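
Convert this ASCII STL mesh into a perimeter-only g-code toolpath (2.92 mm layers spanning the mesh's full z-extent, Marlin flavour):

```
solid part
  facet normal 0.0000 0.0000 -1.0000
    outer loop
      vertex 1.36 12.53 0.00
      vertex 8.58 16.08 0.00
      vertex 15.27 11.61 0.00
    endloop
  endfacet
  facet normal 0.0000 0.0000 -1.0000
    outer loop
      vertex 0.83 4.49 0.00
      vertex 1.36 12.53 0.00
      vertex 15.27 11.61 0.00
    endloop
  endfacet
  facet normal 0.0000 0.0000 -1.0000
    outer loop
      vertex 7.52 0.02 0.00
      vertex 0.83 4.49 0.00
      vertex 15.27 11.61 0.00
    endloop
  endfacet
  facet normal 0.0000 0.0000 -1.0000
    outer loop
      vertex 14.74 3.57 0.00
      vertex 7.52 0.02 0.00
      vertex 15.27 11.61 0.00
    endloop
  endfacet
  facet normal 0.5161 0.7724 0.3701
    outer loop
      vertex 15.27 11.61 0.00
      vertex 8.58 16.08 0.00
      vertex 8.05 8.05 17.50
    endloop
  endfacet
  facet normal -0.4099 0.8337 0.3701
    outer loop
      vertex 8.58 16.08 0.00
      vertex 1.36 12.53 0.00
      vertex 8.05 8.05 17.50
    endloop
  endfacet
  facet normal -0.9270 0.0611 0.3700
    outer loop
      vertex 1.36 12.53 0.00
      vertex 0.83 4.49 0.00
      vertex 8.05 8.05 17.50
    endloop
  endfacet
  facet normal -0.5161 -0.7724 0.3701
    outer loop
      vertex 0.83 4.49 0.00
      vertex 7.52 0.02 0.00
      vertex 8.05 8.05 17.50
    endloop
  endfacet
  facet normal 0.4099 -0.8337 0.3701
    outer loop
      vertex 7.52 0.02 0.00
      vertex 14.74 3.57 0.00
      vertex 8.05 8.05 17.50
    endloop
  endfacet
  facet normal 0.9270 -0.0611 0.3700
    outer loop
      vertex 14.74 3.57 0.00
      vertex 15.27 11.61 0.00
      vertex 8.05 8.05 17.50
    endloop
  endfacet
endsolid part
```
; perimeter-only toolpath
G21 ; units = mm
G90 ; absolute positioning
G28 ; home
; layer 1
G0 Z2.92
G0 X14.07 Y11.02
G1 X8.49 Y14.74
G1 X2.48 Y11.78
G1 X2.03 Y5.08
G1 X7.61 Y1.36
G1 X13.62 Y4.32
G1 X14.07 Y11.02
; layer 2
G0 Z5.83
G0 X12.86 Y10.42
G1 X8.40 Y13.40
G1 X3.59 Y11.04
G1 X3.24 Y5.68
G1 X7.70 Y2.70
G1 X12.51 Y5.06
G1 X12.86 Y10.42
; layer 3
G0 Z8.75
G0 X11.66 Y9.83
G1 X8.32 Y12.06
G1 X4.71 Y10.29
G1 X4.44 Y6.27
G1 X7.79 Y4.04
G1 X11.39 Y5.81
G1 X11.66 Y9.83
; layer 4
G0 Z11.67
G0 X10.46 Y9.24
G1 X8.23 Y10.73
G1 X5.82 Y9.54
G1 X5.64 Y6.86
G1 X7.87 Y5.37
G1 X10.28 Y6.56
G1 X10.46 Y9.24
; layer 5
G0 Z14.58
G0 X9.25 Y8.64
G1 X8.14 Y9.39
G1 X6.93 Y8.80
G1 X6.85 Y7.46
G1 X7.96 Y6.71
G1 X9.17 Y7.30
G1 X9.25 Y8.64
M2 ; end

The solid is a regular 6-sided pyramid, base circumscribed radius ≈ 8.05 mm, apex at z ≈ 17.5 mm. Slicing at Δz = 2.92 mm — 6 equal slices spanning the solid's height, so layer i sits at z = i·h/6 — gives 5 non-empty perimeters. Each is a 6-segment closed polygon; G0 lifts to the layer z and rapids to the start vertex, then G1 traces the edges. The cross-section shrinks linearly with z (the slice at the apex is degenerate and omitted).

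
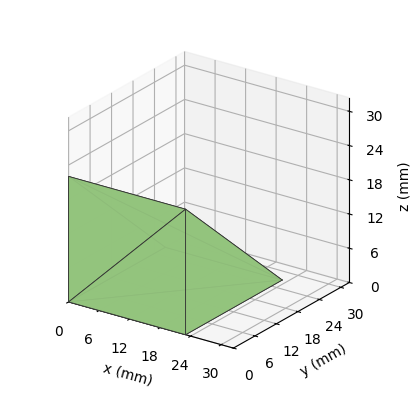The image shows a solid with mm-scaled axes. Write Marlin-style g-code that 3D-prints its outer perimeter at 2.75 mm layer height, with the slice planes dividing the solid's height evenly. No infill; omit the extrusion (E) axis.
Reading the render: the shape is a wedge (ramp): 23 × 27 mm base, rising to 22 mm along the y=0 edge and sloping linearly to z=0 at y=27 (dimensions read to the nearest mm from the axis ticks). For the g-code, the solid's height is divided into equal slices at the stated Δz and each level perimeter traced with G1 moves after a G0 lift.

; perimeter-only toolpath
G21 ; units = mm
G90 ; absolute positioning
G28 ; home
; layer 1
G0 Z2.75
G0 X0.00 Y0.00
G1 X23.00 Y0.00
G1 X23.00 Y23.62
G1 X0.00 Y23.62
G1 X0.00 Y0.00
; layer 2
G0 Z5.50
G0 X0.00 Y0.00
G1 X23.00 Y0.00
G1 X23.00 Y20.25
G1 X0.00 Y20.25
G1 X0.00 Y0.00
; layer 3
G0 Z8.25
G0 X0.00 Y0.00
G1 X23.00 Y0.00
G1 X23.00 Y16.88
G1 X0.00 Y16.88
G1 X0.00 Y0.00
; layer 4
G0 Z11.00
G0 X0.00 Y0.00
G1 X23.00 Y0.00
G1 X23.00 Y13.50
G1 X0.00 Y13.50
G1 X0.00 Y0.00
; layer 5
G0 Z13.75
G0 X0.00 Y0.00
G1 X23.00 Y0.00
G1 X23.00 Y10.12
G1 X0.00 Y10.12
G1 X0.00 Y0.00
; layer 6
G0 Z16.50
G0 X0.00 Y0.00
G1 X23.00 Y0.00
G1 X23.00 Y6.75
G1 X0.00 Y6.75
G1 X0.00 Y0.00
; layer 7
G0 Z19.25
G0 X0.00 Y0.00
G1 X23.00 Y0.00
G1 X23.00 Y3.38
G1 X0.00 Y3.38
G1 X0.00 Y0.00
M2 ; end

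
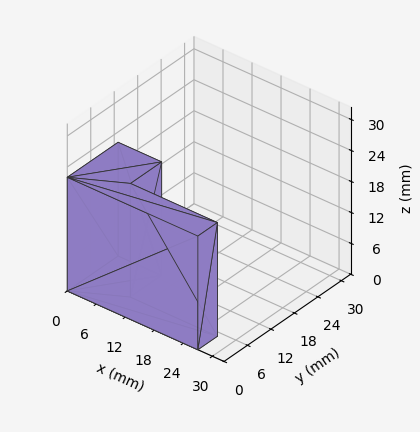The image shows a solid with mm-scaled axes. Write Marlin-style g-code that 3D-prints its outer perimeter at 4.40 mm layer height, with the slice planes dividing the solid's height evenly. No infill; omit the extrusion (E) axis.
Reading the render: the shape is an L-shaped prism: outer 27 × 13 mm, arm thicknesses ≈ 5 mm (horizontal) and 9 mm (vertical), extruded 22 mm in z (dimensions read to the nearest mm from the axis ticks). For the g-code, the solid's height is divided into equal slices at the stated Δz and each level perimeter traced with G1 moves after a G0 lift.

; perimeter-only toolpath
G21 ; units = mm
G90 ; absolute positioning
G28 ; home
; layer 1
G0 Z4.40
G0 X0.00 Y0.00
G1 X27.00 Y0.00
G1 X27.00 Y5.00
G1 X9.00 Y5.00
G1 X9.00 Y13.00
G1 X0.00 Y13.00
G1 X0.00 Y0.00
; layer 2
G0 Z8.80
G0 X0.00 Y0.00
G1 X27.00 Y0.00
G1 X27.00 Y5.00
G1 X9.00 Y5.00
G1 X9.00 Y13.00
G1 X0.00 Y13.00
G1 X0.00 Y0.00
; layer 3
G0 Z13.20
G0 X0.00 Y0.00
G1 X27.00 Y0.00
G1 X27.00 Y5.00
G1 X9.00 Y5.00
G1 X9.00 Y13.00
G1 X0.00 Y13.00
G1 X0.00 Y0.00
; layer 4
G0 Z17.60
G0 X0.00 Y0.00
G1 X27.00 Y0.00
G1 X27.00 Y5.00
G1 X9.00 Y5.00
G1 X9.00 Y13.00
G1 X0.00 Y13.00
G1 X0.00 Y0.00
; layer 5
G0 Z22.00
G0 X0.00 Y0.00
G1 X27.00 Y0.00
G1 X27.00 Y5.00
G1 X9.00 Y5.00
G1 X9.00 Y13.00
G1 X0.00 Y13.00
G1 X0.00 Y0.00
M2 ; end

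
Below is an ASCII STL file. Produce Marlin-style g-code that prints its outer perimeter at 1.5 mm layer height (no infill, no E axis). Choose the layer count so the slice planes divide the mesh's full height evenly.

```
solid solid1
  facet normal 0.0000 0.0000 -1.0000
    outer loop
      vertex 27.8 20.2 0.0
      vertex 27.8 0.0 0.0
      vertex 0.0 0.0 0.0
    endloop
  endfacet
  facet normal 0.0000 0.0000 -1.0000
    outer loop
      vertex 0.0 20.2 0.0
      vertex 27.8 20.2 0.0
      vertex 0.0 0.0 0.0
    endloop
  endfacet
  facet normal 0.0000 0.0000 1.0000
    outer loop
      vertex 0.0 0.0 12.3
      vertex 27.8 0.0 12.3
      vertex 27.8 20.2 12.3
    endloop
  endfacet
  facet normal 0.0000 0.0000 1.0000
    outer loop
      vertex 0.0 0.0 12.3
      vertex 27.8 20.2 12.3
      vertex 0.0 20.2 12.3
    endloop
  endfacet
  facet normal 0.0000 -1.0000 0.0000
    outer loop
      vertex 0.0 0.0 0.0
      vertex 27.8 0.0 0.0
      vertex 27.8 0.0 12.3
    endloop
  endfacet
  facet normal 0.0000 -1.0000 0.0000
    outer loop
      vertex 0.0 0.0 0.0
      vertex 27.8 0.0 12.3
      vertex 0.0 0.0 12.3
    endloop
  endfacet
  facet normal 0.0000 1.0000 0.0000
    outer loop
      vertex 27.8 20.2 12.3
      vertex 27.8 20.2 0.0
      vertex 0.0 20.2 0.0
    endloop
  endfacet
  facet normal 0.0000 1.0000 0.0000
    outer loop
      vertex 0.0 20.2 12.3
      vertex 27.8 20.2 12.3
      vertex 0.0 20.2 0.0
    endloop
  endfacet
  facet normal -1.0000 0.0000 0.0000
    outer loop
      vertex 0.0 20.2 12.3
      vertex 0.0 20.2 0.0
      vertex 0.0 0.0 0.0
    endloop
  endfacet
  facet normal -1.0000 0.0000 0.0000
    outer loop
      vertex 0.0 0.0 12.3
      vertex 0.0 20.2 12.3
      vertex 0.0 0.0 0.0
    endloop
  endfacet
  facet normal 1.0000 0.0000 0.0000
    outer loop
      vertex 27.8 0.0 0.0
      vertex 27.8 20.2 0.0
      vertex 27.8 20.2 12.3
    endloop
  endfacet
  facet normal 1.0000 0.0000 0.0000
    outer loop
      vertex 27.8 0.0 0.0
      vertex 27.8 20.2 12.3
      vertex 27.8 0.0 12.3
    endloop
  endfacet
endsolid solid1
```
; perimeter-only toolpath
G21 ; units = mm
G90 ; absolute positioning
G28 ; home
; layer 1
G0 Z1.5
G0 X0.0 Y0.0
G1 X27.8 Y0.0
G1 X27.8 Y20.2
G1 X0.0 Y20.2
G1 X0.0 Y0.0
; layer 2
G0 Z3.1
G0 X0.0 Y0.0
G1 X27.8 Y0.0
G1 X27.8 Y20.2
G1 X0.0 Y20.2
G1 X0.0 Y0.0
; layer 3
G0 Z4.6
G0 X0.0 Y0.0
G1 X27.8 Y0.0
G1 X27.8 Y20.2
G1 X0.0 Y20.2
G1 X0.0 Y0.0
; layer 4
G0 Z6.2
G0 X0.0 Y0.0
G1 X27.8 Y0.0
G1 X27.8 Y20.2
G1 X0.0 Y20.2
G1 X0.0 Y0.0
; layer 5
G0 Z7.7
G0 X0.0 Y0.0
G1 X27.8 Y0.0
G1 X27.8 Y20.2
G1 X0.0 Y20.2
G1 X0.0 Y0.0
; layer 6
G0 Z9.2
G0 X0.0 Y0.0
G1 X27.8 Y0.0
G1 X27.8 Y20.2
G1 X0.0 Y20.2
G1 X0.0 Y0.0
; layer 7
G0 Z10.8
G0 X0.0 Y0.0
G1 X27.8 Y0.0
G1 X27.8 Y20.2
G1 X0.0 Y20.2
G1 X0.0 Y0.0
; layer 8
G0 Z12.3
G0 X0.0 Y0.0
G1 X27.8 Y0.0
G1 X27.8 Y20.2
G1 X0.0 Y20.2
G1 X0.0 Y0.0
M2 ; end

The solid is a rectangular box, roughly 27.8 × 20.2 mm footprint and 12.3 mm tall. Slicing at Δz = 1.5 mm — 8 equal slices spanning the solid's height, so layer i sits at z = i·h/8 — gives 8 non-empty perimeters. Each is a 4-segment closed polygon; G0 lifts to the layer z and rapids to the start vertex, then G1 traces the edges.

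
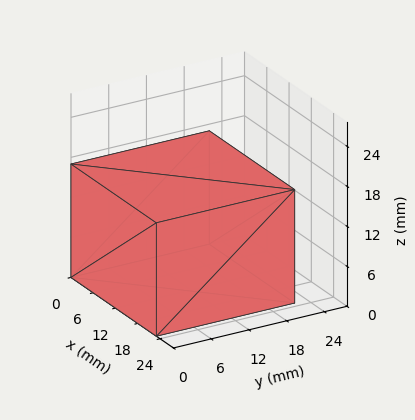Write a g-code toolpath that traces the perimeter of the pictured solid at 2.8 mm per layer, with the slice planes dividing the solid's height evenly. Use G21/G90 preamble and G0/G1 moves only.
Reading the render: the shape is a rectangular box, roughly 23 × 22 mm footprint and 17 mm tall (dimensions read to the nearest mm from the axis ticks). For the g-code, the solid's height is divided into equal slices at the stated Δz and each level perimeter traced with G1 moves after a G0 lift.

; perimeter-only toolpath
G21 ; units = mm
G90 ; absolute positioning
G28 ; home
; layer 1
G0 Z2.8
G0 X0.0 Y0.0
G1 X23.0 Y0.0
G1 X23.0 Y22.0
G1 X0.0 Y22.0
G1 X0.0 Y0.0
; layer 2
G0 Z5.7
G0 X0.0 Y0.0
G1 X23.0 Y0.0
G1 X23.0 Y22.0
G1 X0.0 Y22.0
G1 X0.0 Y0.0
; layer 3
G0 Z8.5
G0 X0.0 Y0.0
G1 X23.0 Y0.0
G1 X23.0 Y22.0
G1 X0.0 Y22.0
G1 X0.0 Y0.0
; layer 4
G0 Z11.3
G0 X0.0 Y0.0
G1 X23.0 Y0.0
G1 X23.0 Y22.0
G1 X0.0 Y22.0
G1 X0.0 Y0.0
; layer 5
G0 Z14.2
G0 X0.0 Y0.0
G1 X23.0 Y0.0
G1 X23.0 Y22.0
G1 X0.0 Y22.0
G1 X0.0 Y0.0
; layer 6
G0 Z17.0
G0 X0.0 Y0.0
G1 X23.0 Y0.0
G1 X23.0 Y22.0
G1 X0.0 Y22.0
G1 X0.0 Y0.0
M2 ; end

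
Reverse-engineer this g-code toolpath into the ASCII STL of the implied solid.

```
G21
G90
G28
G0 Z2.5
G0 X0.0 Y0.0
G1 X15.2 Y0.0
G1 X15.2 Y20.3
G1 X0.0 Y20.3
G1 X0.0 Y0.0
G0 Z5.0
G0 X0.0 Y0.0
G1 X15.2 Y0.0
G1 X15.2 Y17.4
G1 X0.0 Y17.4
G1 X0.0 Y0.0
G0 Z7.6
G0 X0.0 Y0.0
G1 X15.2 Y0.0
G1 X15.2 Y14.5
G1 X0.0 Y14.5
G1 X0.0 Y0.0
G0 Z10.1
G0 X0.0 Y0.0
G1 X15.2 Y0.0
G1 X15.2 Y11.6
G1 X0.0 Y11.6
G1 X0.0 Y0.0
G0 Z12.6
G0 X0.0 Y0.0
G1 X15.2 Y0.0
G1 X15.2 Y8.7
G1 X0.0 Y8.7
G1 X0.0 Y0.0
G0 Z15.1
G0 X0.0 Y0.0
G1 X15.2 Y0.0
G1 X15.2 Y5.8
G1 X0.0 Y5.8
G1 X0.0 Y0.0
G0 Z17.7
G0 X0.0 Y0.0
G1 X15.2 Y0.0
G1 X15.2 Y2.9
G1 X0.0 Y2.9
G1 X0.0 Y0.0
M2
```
solid part
  facet normal 0.0000 0.0000 -1.0000
    outer loop
      vertex 15.2 23.2 0.0
      vertex 15.2 0.0 0.0
      vertex 0.0 0.0 0.0
    endloop
  endfacet
  facet normal 0.0000 0.0000 -1.0000
    outer loop
      vertex 0.0 23.2 0.0
      vertex 15.2 23.2 0.0
      vertex 0.0 0.0 0.0
    endloop
  endfacet
  facet normal 0.0000 -1.0000 0.0000
    outer loop
      vertex 0.0 0.0 0.0
      vertex 15.2 0.0 0.0
      vertex 15.2 0.0 20.2
    endloop
  endfacet
  facet normal 0.0000 -1.0000 0.0000
    outer loop
      vertex 0.0 0.0 0.0
      vertex 15.2 0.0 20.2
      vertex 0.0 0.0 20.2
    endloop
  endfacet
  facet normal 0.0000 0.6567 0.7542
    outer loop
      vertex 0.0 0.0 20.2
      vertex 15.2 0.0 20.2
      vertex 15.2 23.2 0.0
    endloop
  endfacet
  facet normal 0.0000 0.6567 0.7542
    outer loop
      vertex 0.0 0.0 20.2
      vertex 15.2 23.2 0.0
      vertex 0.0 23.2 0.0
    endloop
  endfacet
  facet normal -1.0000 0.0000 0.0000
    outer loop
      vertex 0.0 0.0 20.2
      vertex 0.0 23.2 0.0
      vertex 0.0 0.0 0.0
    endloop
  endfacet
  facet normal 1.0000 0.0000 0.0000
    outer loop
      vertex 15.2 0.0 0.0
      vertex 15.2 23.2 0.0
      vertex 15.2 0.0 20.2
    endloop
  endfacet
endsolid part

The G0 Z moves step by Δz≈2.5 mm. The G1 loops shrink linearly with z, so the solid tapers from its base footprint up to z≈20.2. Closing with a flat bottom cap and the tapered top and triangulating gives 8 facets — a wedge (ramp): 15.2 × 23.2 mm base, rising to 20.2 mm along the y=0 edge and sloping linearly to z=0 at y=23.2.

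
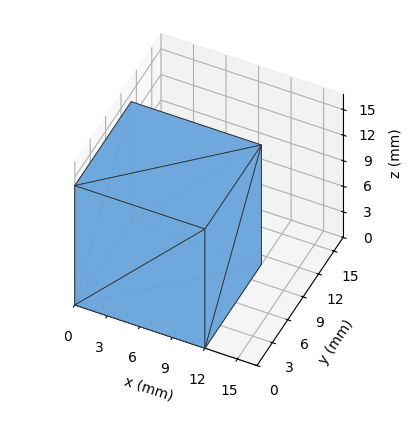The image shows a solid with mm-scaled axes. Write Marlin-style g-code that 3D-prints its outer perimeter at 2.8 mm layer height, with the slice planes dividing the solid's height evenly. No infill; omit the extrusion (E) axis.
Reading the render: the shape is a rectangular box, roughly 12 × 11 mm footprint and 14 mm tall (dimensions read to the nearest mm from the axis ticks). For the g-code, the solid's height is divided into equal slices at the stated Δz and each level perimeter traced with G1 moves after a G0 lift.

; perimeter-only toolpath
G21 ; units = mm
G90 ; absolute positioning
G28 ; home
; layer 1
G0 Z2.8
G0 X0.0 Y0.0
G1 X12.0 Y0.0
G1 X12.0 Y11.0
G1 X0.0 Y11.0
G1 X0.0 Y0.0
; layer 2
G0 Z5.6
G0 X0.0 Y0.0
G1 X12.0 Y0.0
G1 X12.0 Y11.0
G1 X0.0 Y11.0
G1 X0.0 Y0.0
; layer 3
G0 Z8.4
G0 X0.0 Y0.0
G1 X12.0 Y0.0
G1 X12.0 Y11.0
G1 X0.0 Y11.0
G1 X0.0 Y0.0
; layer 4
G0 Z11.2
G0 X0.0 Y0.0
G1 X12.0 Y0.0
G1 X12.0 Y11.0
G1 X0.0 Y11.0
G1 X0.0 Y0.0
; layer 5
G0 Z14.0
G0 X0.0 Y0.0
G1 X12.0 Y0.0
G1 X12.0 Y11.0
G1 X0.0 Y11.0
G1 X0.0 Y0.0
M2 ; end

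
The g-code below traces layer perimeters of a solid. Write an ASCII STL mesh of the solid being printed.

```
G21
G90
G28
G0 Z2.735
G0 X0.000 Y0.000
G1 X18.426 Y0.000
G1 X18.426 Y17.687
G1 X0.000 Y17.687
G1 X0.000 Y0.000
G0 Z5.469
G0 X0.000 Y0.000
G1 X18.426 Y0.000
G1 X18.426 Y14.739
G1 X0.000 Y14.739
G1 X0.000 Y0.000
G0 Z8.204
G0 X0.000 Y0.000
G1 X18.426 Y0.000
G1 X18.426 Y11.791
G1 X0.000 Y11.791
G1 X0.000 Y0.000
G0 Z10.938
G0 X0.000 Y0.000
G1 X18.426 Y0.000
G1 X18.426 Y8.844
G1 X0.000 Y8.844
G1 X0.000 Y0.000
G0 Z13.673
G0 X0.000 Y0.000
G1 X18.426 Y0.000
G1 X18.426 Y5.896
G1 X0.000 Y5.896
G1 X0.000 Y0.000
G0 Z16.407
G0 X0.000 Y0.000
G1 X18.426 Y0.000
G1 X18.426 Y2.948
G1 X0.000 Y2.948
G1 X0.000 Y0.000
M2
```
solid part
  facet normal 0.0000 0.0000 -1.0000
    outer loop
      vertex 18.426 20.635 0.000
      vertex 18.426 0.000 0.000
      vertex 0.000 0.000 0.000
    endloop
  endfacet
  facet normal 0.0000 0.0000 -1.0000
    outer loop
      vertex 0.000 20.635 0.000
      vertex 18.426 20.635 0.000
      vertex 0.000 0.000 0.000
    endloop
  endfacet
  facet normal 0.0000 -1.0000 0.0000
    outer loop
      vertex 0.000 0.000 0.000
      vertex 18.426 0.000 0.000
      vertex 18.426 0.000 19.142
    endloop
  endfacet
  facet normal 0.0000 -1.0000 0.0000
    outer loop
      vertex 0.000 0.000 0.000
      vertex 18.426 0.000 19.142
      vertex 0.000 0.000 19.142
    endloop
  endfacet
  facet normal 0.0000 0.6801 0.7331
    outer loop
      vertex 0.000 0.000 19.142
      vertex 18.426 0.000 19.142
      vertex 18.426 20.635 0.000
    endloop
  endfacet
  facet normal 0.0000 0.6801 0.7331
    outer loop
      vertex 0.000 0.000 19.142
      vertex 18.426 20.635 0.000
      vertex 0.000 20.635 0.000
    endloop
  endfacet
  facet normal -1.0000 0.0000 0.0000
    outer loop
      vertex 0.000 0.000 19.142
      vertex 0.000 20.635 0.000
      vertex 0.000 0.000 0.000
    endloop
  endfacet
  facet normal 1.0000 0.0000 0.0000
    outer loop
      vertex 18.426 0.000 0.000
      vertex 18.426 20.635 0.000
      vertex 18.426 0.000 19.142
    endloop
  endfacet
endsolid part

The G0 Z moves step by Δz≈2.735 mm. The G1 loops shrink linearly with z, so the solid tapers from its base footprint up to z≈19.1. Closing with a flat bottom cap and the tapered top and triangulating gives 8 facets — a wedge (ramp): 18.4 × 20.6 mm base, rising to 19.1 mm along the y=0 edge and sloping linearly to z=0 at y=20.6.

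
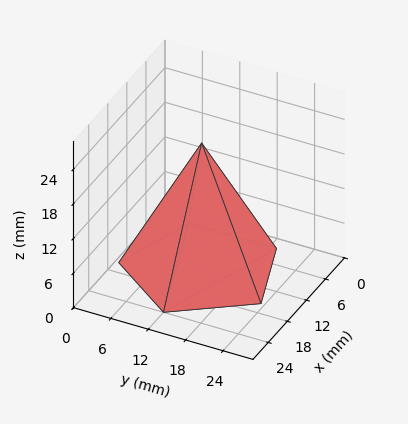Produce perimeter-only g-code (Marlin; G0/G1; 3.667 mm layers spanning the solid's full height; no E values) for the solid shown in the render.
Reading the render: the shape is a regular 5-sided pyramid, base circumscribed radius ≈ 12 mm, apex at z ≈ 22 mm (dimensions read to the nearest mm from the axis ticks). For the g-code, the solid's height is divided into equal slices at the stated Δz and each level perimeter traced with G1 moves after a G0 lift.

; perimeter-only toolpath
G21 ; units = mm
G90 ; absolute positioning
G28 ; home
; layer 1
G0 Z3.667
G0 X22.000 Y12.000
G1 X15.090 Y21.511
G1 X3.910 Y17.878
G1 X3.910 Y6.123
G1 X15.090 Y2.489
G1 X22.000 Y12.000
; layer 2
G0 Z7.333
G0 X20.000 Y12.000
G1 X14.472 Y19.609
G1 X5.528 Y16.702
G1 X5.528 Y7.298
G1 X14.472 Y4.391
G1 X20.000 Y12.000
; layer 3
G0 Z11.000
G0 X18.000 Y12.000
G1 X13.854 Y17.706
G1 X7.146 Y15.527
G1 X7.146 Y8.473
G1 X13.854 Y6.293
G1 X18.000 Y12.000
; layer 4
G0 Z14.667
G0 X16.000 Y12.000
G1 X13.236 Y15.804
G1 X8.764 Y14.351
G1 X8.764 Y9.649
G1 X13.236 Y8.196
G1 X16.000 Y12.000
; layer 5
G0 Z18.333
G0 X14.000 Y12.000
G1 X12.618 Y13.902
G1 X10.382 Y13.176
G1 X10.382 Y10.825
G1 X12.618 Y10.098
G1 X14.000 Y12.000
M2 ; end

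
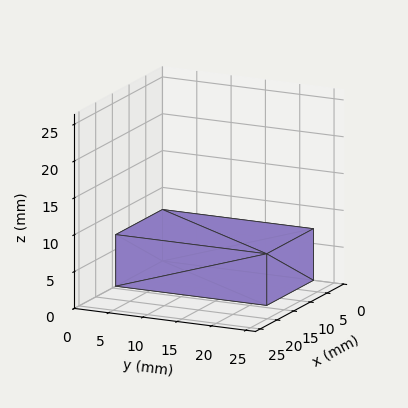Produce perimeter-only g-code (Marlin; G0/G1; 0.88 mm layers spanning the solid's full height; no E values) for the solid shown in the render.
Reading the render: the shape is a rectangular box, roughly 14 × 22 mm footprint and 7 mm tall (dimensions read to the nearest mm from the axis ticks). For the g-code, the solid's height is divided into equal slices at the stated Δz and each level perimeter traced with G1 moves after a G0 lift.

; perimeter-only toolpath
G21 ; units = mm
G90 ; absolute positioning
G28 ; home
; layer 1
G0 Z0.88
G0 X0.00 Y0.00
G1 X14.00 Y0.00
G1 X14.00 Y22.00
G1 X0.00 Y22.00
G1 X0.00 Y0.00
; layer 2
G0 Z1.75
G0 X0.00 Y0.00
G1 X14.00 Y0.00
G1 X14.00 Y22.00
G1 X0.00 Y22.00
G1 X0.00 Y0.00
; layer 3
G0 Z2.62
G0 X0.00 Y0.00
G1 X14.00 Y0.00
G1 X14.00 Y22.00
G1 X0.00 Y22.00
G1 X0.00 Y0.00
; layer 4
G0 Z3.50
G0 X0.00 Y0.00
G1 X14.00 Y0.00
G1 X14.00 Y22.00
G1 X0.00 Y22.00
G1 X0.00 Y0.00
; layer 5
G0 Z4.38
G0 X0.00 Y0.00
G1 X14.00 Y0.00
G1 X14.00 Y22.00
G1 X0.00 Y22.00
G1 X0.00 Y0.00
; layer 6
G0 Z5.25
G0 X0.00 Y0.00
G1 X14.00 Y0.00
G1 X14.00 Y22.00
G1 X0.00 Y22.00
G1 X0.00 Y0.00
; layer 7
G0 Z6.12
G0 X0.00 Y0.00
G1 X14.00 Y0.00
G1 X14.00 Y22.00
G1 X0.00 Y22.00
G1 X0.00 Y0.00
; layer 8
G0 Z7.00
G0 X0.00 Y0.00
G1 X14.00 Y0.00
G1 X14.00 Y22.00
G1 X0.00 Y22.00
G1 X0.00 Y0.00
M2 ; end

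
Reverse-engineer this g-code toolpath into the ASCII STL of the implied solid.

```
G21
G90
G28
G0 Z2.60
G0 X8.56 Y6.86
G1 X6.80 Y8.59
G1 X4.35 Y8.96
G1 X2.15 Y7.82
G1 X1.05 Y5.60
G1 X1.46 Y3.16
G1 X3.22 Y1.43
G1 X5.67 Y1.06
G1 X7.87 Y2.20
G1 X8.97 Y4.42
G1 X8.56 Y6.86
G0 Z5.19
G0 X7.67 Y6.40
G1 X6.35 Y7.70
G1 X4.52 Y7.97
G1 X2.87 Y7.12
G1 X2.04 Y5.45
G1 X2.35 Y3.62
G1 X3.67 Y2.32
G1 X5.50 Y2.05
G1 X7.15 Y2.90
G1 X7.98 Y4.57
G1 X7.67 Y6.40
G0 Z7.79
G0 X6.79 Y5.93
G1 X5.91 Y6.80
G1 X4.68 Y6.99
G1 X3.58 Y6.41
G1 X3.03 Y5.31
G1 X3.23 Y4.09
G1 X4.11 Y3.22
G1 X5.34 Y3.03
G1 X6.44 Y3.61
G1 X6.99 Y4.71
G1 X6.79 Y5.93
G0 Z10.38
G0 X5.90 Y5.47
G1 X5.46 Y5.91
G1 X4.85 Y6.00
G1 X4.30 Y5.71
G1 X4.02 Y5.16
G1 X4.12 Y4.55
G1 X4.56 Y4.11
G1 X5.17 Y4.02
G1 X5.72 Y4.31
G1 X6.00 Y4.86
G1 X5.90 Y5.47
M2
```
solid part
  facet normal 0.0000 0.0000 -1.0000
    outer loop
      vertex 4.19 9.95 0.00
      vertex 7.25 9.49 0.00
      vertex 9.45 7.32 0.00
    endloop
  endfacet
  facet normal 0.0000 0.0000 -1.0000
    outer loop
      vertex 1.44 8.52 0.00
      vertex 4.19 9.95 0.00
      vertex 9.45 7.32 0.00
    endloop
  endfacet
  facet normal 0.0000 0.0000 -1.0000
    outer loop
      vertex 0.06 5.75 0.00
      vertex 1.44 8.52 0.00
      vertex 9.45 7.32 0.00
    endloop
  endfacet
  facet normal 0.0000 0.0000 -1.0000
    outer loop
      vertex 0.57 2.70 0.00
      vertex 0.06 5.75 0.00
      vertex 9.45 7.32 0.00
    endloop
  endfacet
  facet normal 0.0000 0.0000 -1.0000
    outer loop
      vertex 2.77 0.53 0.00
      vertex 0.57 2.70 0.00
      vertex 9.45 7.32 0.00
    endloop
  endfacet
  facet normal 0.0000 0.0000 -1.0000
    outer loop
      vertex 5.83 0.07 0.00
      vertex 2.77 0.53 0.00
      vertex 9.45 7.32 0.00
    endloop
  endfacet
  facet normal 0.0000 0.0000 -1.0000
    outer loop
      vertex 8.58 1.50 0.00
      vertex 5.83 0.07 0.00
      vertex 9.45 7.32 0.00
    endloop
  endfacet
  facet normal 0.0000 0.0000 -1.0000
    outer loop
      vertex 9.96 4.27 0.00
      vertex 8.58 1.50 0.00
      vertex 9.45 7.32 0.00
    endloop
  endfacet
  facet normal 0.6593 0.6684 0.3445
    outer loop
      vertex 9.45 7.32 0.00
      vertex 7.25 9.49 0.00
      vertex 5.01 5.01 12.98
    endloop
  endfacet
  facet normal 0.1396 0.9284 0.3445
    outer loop
      vertex 7.25 9.49 0.00
      vertex 4.19 9.95 0.00
      vertex 5.01 5.01 12.98
    endloop
  endfacet
  facet normal -0.4331 0.8329 0.3444
    outer loop
      vertex 4.19 9.95 0.00
      vertex 1.44 8.52 0.00
      vertex 5.01 5.01 12.98
    endloop
  endfacet
  facet normal -0.8403 0.4187 0.3443
    outer loop
      vertex 1.44 8.52 0.00
      vertex 0.06 5.75 0.00
      vertex 5.01 5.01 12.98
    endloop
  endfacet
  facet normal -0.9260 -0.1548 0.3443
    outer loop
      vertex 0.06 5.75 0.00
      vertex 0.57 2.70 0.00
      vertex 5.01 5.01 12.98
    endloop
  endfacet
  facet normal -0.6593 -0.6684 0.3445
    outer loop
      vertex 0.57 2.70 0.00
      vertex 2.77 0.53 0.00
      vertex 5.01 5.01 12.98
    endloop
  endfacet
  facet normal -0.1396 -0.9284 0.3445
    outer loop
      vertex 2.77 0.53 0.00
      vertex 5.83 0.07 0.00
      vertex 5.01 5.01 12.98
    endloop
  endfacet
  facet normal 0.4331 -0.8329 0.3444
    outer loop
      vertex 5.83 0.07 0.00
      vertex 8.58 1.50 0.00
      vertex 5.01 5.01 12.98
    endloop
  endfacet
  facet normal 0.8403 -0.4187 0.3443
    outer loop
      vertex 8.58 1.50 0.00
      vertex 9.96 4.27 0.00
      vertex 5.01 5.01 12.98
    endloop
  endfacet
  facet normal 0.9260 0.1548 0.3443
    outer loop
      vertex 9.96 4.27 0.00
      vertex 9.45 7.32 0.00
      vertex 5.01 5.01 12.98
    endloop
  endfacet
endsolid part

The G0 Z moves step by Δz≈2.60 mm. The G1 loops shrink linearly with z, so the solid tapers from its base footprint up to z≈13. Closing with a flat bottom cap and the tapered top and triangulating gives 18 facets — a regular 10-sided pyramid, base circumscribed radius ≈ 5.01 mm, apex at z ≈ 13 mm.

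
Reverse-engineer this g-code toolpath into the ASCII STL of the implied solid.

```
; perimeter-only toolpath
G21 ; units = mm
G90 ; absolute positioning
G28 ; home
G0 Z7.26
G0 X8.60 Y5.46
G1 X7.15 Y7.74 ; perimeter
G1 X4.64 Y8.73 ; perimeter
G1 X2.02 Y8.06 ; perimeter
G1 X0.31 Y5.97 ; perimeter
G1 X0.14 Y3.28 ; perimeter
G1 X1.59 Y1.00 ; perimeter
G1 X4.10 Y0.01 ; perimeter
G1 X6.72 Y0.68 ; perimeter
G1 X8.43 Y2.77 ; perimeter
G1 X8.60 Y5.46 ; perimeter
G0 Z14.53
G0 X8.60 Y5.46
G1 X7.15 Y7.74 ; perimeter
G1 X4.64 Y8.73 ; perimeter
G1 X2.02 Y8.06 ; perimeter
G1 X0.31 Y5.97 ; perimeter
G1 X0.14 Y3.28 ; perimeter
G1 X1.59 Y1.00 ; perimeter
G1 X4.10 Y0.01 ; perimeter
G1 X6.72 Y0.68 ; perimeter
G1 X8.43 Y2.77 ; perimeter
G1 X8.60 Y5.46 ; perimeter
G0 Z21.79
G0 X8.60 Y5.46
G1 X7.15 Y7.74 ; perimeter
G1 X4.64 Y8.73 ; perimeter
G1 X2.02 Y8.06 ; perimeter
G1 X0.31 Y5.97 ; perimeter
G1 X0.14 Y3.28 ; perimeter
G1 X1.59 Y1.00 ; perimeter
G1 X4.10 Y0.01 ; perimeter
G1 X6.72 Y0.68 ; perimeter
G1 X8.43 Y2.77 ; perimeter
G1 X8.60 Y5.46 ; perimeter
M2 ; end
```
solid part
  facet normal 0.0000 0.0000 -1.0000
    outer loop
      vertex 4.64 8.73 0.00
      vertex 7.15 7.74 0.00
      vertex 8.60 5.46 0.00
    endloop
  endfacet
  facet normal 0.0000 0.0000 -1.0000
    outer loop
      vertex 2.02 8.06 0.00
      vertex 4.64 8.73 0.00
      vertex 8.60 5.46 0.00
    endloop
  endfacet
  facet normal 0.0000 0.0000 -1.0000
    outer loop
      vertex 0.31 5.97 0.00
      vertex 2.02 8.06 0.00
      vertex 8.60 5.46 0.00
    endloop
  endfacet
  facet normal 0.0000 0.0000 -1.0000
    outer loop
      vertex 0.14 3.28 0.00
      vertex 0.31 5.97 0.00
      vertex 8.60 5.46 0.00
    endloop
  endfacet
  facet normal 0.0000 0.0000 -1.0000
    outer loop
      vertex 1.59 1.00 0.00
      vertex 0.14 3.28 0.00
      vertex 8.60 5.46 0.00
    endloop
  endfacet
  facet normal 0.0000 0.0000 -1.0000
    outer loop
      vertex 4.10 0.01 0.00
      vertex 1.59 1.00 0.00
      vertex 8.60 5.46 0.00
    endloop
  endfacet
  facet normal 0.0000 0.0000 -1.0000
    outer loop
      vertex 6.72 0.68 0.00
      vertex 4.10 0.01 0.00
      vertex 8.60 5.46 0.00
    endloop
  endfacet
  facet normal 0.0000 0.0000 -1.0000
    outer loop
      vertex 8.43 2.77 0.00
      vertex 6.72 0.68 0.00
      vertex 8.60 5.46 0.00
    endloop
  endfacet
  facet normal 0.0000 0.0000 1.0000
    outer loop
      vertex 8.60 5.46 21.79
      vertex 7.15 7.74 21.79
      vertex 4.64 8.73 21.79
    endloop
  endfacet
  facet normal 0.0000 0.0000 1.0000
    outer loop
      vertex 8.60 5.46 21.79
      vertex 4.64 8.73 21.79
      vertex 2.02 8.06 21.79
    endloop
  endfacet
  facet normal 0.0000 0.0000 1.0000
    outer loop
      vertex 8.60 5.46 21.79
      vertex 2.02 8.06 21.79
      vertex 0.31 5.97 21.79
    endloop
  endfacet
  facet normal 0.0000 0.0000 1.0000
    outer loop
      vertex 8.60 5.46 21.79
      vertex 0.31 5.97 21.79
      vertex 0.14 3.28 21.79
    endloop
  endfacet
  facet normal 0.0000 0.0000 1.0000
    outer loop
      vertex 8.60 5.46 21.79
      vertex 0.14 3.28 21.79
      vertex 1.59 1.00 21.79
    endloop
  endfacet
  facet normal 0.0000 0.0000 1.0000
    outer loop
      vertex 8.60 5.46 21.79
      vertex 1.59 1.00 21.79
      vertex 4.10 0.01 21.79
    endloop
  endfacet
  facet normal 0.0000 0.0000 1.0000
    outer loop
      vertex 8.60 5.46 21.79
      vertex 4.10 0.01 21.79
      vertex 6.72 0.68 21.79
    endloop
  endfacet
  facet normal 0.0000 0.0000 1.0000
    outer loop
      vertex 8.60 5.46 21.79
      vertex 6.72 0.68 21.79
      vertex 8.43 2.77 21.79
    endloop
  endfacet
  facet normal 0.8438 0.5366 0.0000
    outer loop
      vertex 8.60 5.46 0.00
      vertex 7.15 7.74 0.00
      vertex 7.15 7.74 21.79
    endloop
  endfacet
  facet normal 0.8438 0.5366 0.0000
    outer loop
      vertex 8.60 5.46 0.00
      vertex 7.15 7.74 21.79
      vertex 8.60 5.46 21.79
    endloop
  endfacet
  facet normal 0.3669 0.9303 0.0000
    outer loop
      vertex 7.15 7.74 0.00
      vertex 4.64 8.73 0.00
      vertex 4.64 8.73 21.79
    endloop
  endfacet
  facet normal 0.3669 0.9303 0.0000
    outer loop
      vertex 7.15 7.74 0.00
      vertex 4.64 8.73 21.79
      vertex 7.15 7.74 21.79
    endloop
  endfacet
  facet normal -0.2478 0.9688 0.0000
    outer loop
      vertex 4.64 8.73 0.00
      vertex 2.02 8.06 0.00
      vertex 2.02 8.06 21.79
    endloop
  endfacet
  facet normal -0.2478 0.9688 0.0000
    outer loop
      vertex 4.64 8.73 0.00
      vertex 2.02 8.06 21.79
      vertex 4.64 8.73 21.79
    endloop
  endfacet
  facet normal -0.7740 0.6332 0.0000
    outer loop
      vertex 2.02 8.06 0.00
      vertex 0.31 5.97 0.00
      vertex 0.31 5.97 21.79
    endloop
  endfacet
  facet normal -0.7740 0.6332 0.0000
    outer loop
      vertex 2.02 8.06 0.00
      vertex 0.31 5.97 21.79
      vertex 2.02 8.06 21.79
    endloop
  endfacet
  facet normal -0.9980 0.0631 0.0000
    outer loop
      vertex 0.31 5.97 0.00
      vertex 0.14 3.28 0.00
      vertex 0.14 3.28 21.79
    endloop
  endfacet
  facet normal -0.9980 0.0631 0.0000
    outer loop
      vertex 0.31 5.97 0.00
      vertex 0.14 3.28 21.79
      vertex 0.31 5.97 21.79
    endloop
  endfacet
  facet normal -0.8438 -0.5366 0.0000
    outer loop
      vertex 0.14 3.28 0.00
      vertex 1.59 1.00 0.00
      vertex 1.59 1.00 21.79
    endloop
  endfacet
  facet normal -0.8438 -0.5366 0.0000
    outer loop
      vertex 0.14 3.28 0.00
      vertex 1.59 1.00 21.79
      vertex 0.14 3.28 21.79
    endloop
  endfacet
  facet normal -0.3669 -0.9303 0.0000
    outer loop
      vertex 1.59 1.00 0.00
      vertex 4.10 0.01 0.00
      vertex 4.10 0.01 21.79
    endloop
  endfacet
  facet normal -0.3669 -0.9303 0.0000
    outer loop
      vertex 1.59 1.00 0.00
      vertex 4.10 0.01 21.79
      vertex 1.59 1.00 21.79
    endloop
  endfacet
  facet normal 0.2478 -0.9688 0.0000
    outer loop
      vertex 4.10 0.01 0.00
      vertex 6.72 0.68 0.00
      vertex 6.72 0.68 21.79
    endloop
  endfacet
  facet normal 0.2478 -0.9688 0.0000
    outer loop
      vertex 4.10 0.01 0.00
      vertex 6.72 0.68 21.79
      vertex 4.10 0.01 21.79
    endloop
  endfacet
  facet normal 0.7740 -0.6332 0.0000
    outer loop
      vertex 6.72 0.68 0.00
      vertex 8.43 2.77 0.00
      vertex 8.43 2.77 21.79
    endloop
  endfacet
  facet normal 0.7740 -0.6332 0.0000
    outer loop
      vertex 6.72 0.68 0.00
      vertex 8.43 2.77 21.79
      vertex 6.72 0.68 21.79
    endloop
  endfacet
  facet normal 0.9980 -0.0631 0.0000
    outer loop
      vertex 8.43 2.77 0.00
      vertex 8.60 5.46 0.00
      vertex 8.60 5.46 21.79
    endloop
  endfacet
  facet normal 0.9980 -0.0631 0.0000
    outer loop
      vertex 8.43 2.77 0.00
      vertex 8.60 5.46 21.79
      vertex 8.43 2.77 21.79
    endloop
  endfacet
endsolid part

The G0 Z moves step by Δz≈7.26 mm. Every layer's G1 loop is the same polygon, so the solid is a straight extrusion of it from z=0 to z≈21.8. Closing with flat bottom and top caps and triangulating gives 36 facets — a regular 10-sided prism (a cylinder approximated with 10 flat sides), circumscribed radius ≈ 4.37 mm, height ≈ 21.8 mm.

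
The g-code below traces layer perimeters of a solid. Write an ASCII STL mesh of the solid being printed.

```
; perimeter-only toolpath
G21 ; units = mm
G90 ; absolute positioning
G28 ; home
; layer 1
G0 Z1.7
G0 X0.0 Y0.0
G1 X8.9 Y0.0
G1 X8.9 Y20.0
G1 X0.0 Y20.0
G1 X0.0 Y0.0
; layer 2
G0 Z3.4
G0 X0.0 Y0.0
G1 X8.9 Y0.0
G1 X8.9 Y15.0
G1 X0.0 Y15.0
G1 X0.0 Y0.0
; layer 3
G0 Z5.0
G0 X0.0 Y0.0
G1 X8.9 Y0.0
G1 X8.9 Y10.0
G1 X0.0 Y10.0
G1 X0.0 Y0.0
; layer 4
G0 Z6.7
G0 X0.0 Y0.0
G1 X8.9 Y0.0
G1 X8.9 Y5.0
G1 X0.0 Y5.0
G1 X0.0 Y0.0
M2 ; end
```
solid part
  facet normal 0.0000 0.0000 -1.0000
    outer loop
      vertex 8.9 25.0 0.0
      vertex 8.9 0.0 0.0
      vertex 0.0 0.0 0.0
    endloop
  endfacet
  facet normal 0.0000 0.0000 -1.0000
    outer loop
      vertex 0.0 25.0 0.0
      vertex 8.9 25.0 0.0
      vertex 0.0 0.0 0.0
    endloop
  endfacet
  facet normal 0.0000 -1.0000 0.0000
    outer loop
      vertex 0.0 0.0 0.0
      vertex 8.9 0.0 0.0
      vertex 8.9 0.0 8.4
    endloop
  endfacet
  facet normal 0.0000 -1.0000 0.0000
    outer loop
      vertex 0.0 0.0 0.0
      vertex 8.9 0.0 8.4
      vertex 0.0 0.0 8.4
    endloop
  endfacet
  facet normal 0.0000 0.3185 0.9479
    outer loop
      vertex 0.0 0.0 8.4
      vertex 8.9 0.0 8.4
      vertex 8.9 25.0 0.0
    endloop
  endfacet
  facet normal 0.0000 0.3185 0.9479
    outer loop
      vertex 0.0 0.0 8.4
      vertex 8.9 25.0 0.0
      vertex 0.0 25.0 0.0
    endloop
  endfacet
  facet normal -1.0000 0.0000 0.0000
    outer loop
      vertex 0.0 0.0 8.4
      vertex 0.0 25.0 0.0
      vertex 0.0 0.0 0.0
    endloop
  endfacet
  facet normal 1.0000 0.0000 0.0000
    outer loop
      vertex 8.9 0.0 0.0
      vertex 8.9 25.0 0.0
      vertex 8.9 0.0 8.4
    endloop
  endfacet
endsolid part

The G0 Z moves step by Δz≈1.7 mm. The G1 loops shrink linearly with z, so the solid tapers from its base footprint up to z≈8.4. Closing with a flat bottom cap and the tapered top and triangulating gives 8 facets — a wedge (ramp): 8.9 × 25 mm base, rising to 8.4 mm along the y=0 edge and sloping linearly to z=0 at y=25.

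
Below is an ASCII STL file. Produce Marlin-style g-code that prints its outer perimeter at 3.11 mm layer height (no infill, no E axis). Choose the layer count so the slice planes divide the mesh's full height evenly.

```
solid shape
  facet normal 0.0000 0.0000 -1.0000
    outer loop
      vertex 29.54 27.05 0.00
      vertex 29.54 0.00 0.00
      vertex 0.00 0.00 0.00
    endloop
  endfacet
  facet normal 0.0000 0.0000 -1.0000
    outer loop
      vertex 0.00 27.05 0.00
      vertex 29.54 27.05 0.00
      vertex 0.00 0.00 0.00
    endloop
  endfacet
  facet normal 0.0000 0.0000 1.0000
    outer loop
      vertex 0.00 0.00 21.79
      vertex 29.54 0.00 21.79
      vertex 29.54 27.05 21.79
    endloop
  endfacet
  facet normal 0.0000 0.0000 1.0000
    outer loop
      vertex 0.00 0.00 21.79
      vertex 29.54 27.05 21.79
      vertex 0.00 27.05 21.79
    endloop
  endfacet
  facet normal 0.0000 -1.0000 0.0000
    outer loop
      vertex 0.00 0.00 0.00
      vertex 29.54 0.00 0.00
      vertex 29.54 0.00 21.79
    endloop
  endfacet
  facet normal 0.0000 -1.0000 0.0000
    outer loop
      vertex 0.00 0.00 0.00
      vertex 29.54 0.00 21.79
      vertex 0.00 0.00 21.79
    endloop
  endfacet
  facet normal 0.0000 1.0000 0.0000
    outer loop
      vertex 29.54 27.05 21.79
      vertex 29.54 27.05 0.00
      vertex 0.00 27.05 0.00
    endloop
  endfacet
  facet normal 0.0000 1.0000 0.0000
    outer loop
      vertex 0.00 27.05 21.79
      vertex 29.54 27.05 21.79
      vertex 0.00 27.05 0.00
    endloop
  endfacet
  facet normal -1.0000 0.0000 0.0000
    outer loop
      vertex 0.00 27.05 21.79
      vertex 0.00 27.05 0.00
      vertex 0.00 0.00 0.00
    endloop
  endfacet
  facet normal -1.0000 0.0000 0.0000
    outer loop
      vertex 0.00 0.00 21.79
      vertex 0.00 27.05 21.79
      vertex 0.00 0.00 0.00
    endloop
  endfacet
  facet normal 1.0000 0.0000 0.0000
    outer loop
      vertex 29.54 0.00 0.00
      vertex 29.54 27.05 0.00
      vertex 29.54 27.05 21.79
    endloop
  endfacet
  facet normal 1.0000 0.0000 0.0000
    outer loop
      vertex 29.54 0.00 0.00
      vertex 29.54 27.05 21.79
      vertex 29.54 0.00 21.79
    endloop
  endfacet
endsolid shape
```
; perimeter-only toolpath
G21 ; units = mm
G90 ; absolute positioning
G28 ; home
; layer 1
G0 Z3.11
G0 X0.00 Y0.00
G1 X29.54 Y0.00
G1 X29.54 Y27.05
G1 X0.00 Y27.05
G1 X0.00 Y0.00
; layer 2
G0 Z6.23
G0 X0.00 Y0.00
G1 X29.54 Y0.00
G1 X29.54 Y27.05
G1 X0.00 Y27.05
G1 X0.00 Y0.00
; layer 3
G0 Z9.34
G0 X0.00 Y0.00
G1 X29.54 Y0.00
G1 X29.54 Y27.05
G1 X0.00 Y27.05
G1 X0.00 Y0.00
; layer 4
G0 Z12.45
G0 X0.00 Y0.00
G1 X29.54 Y0.00
G1 X29.54 Y27.05
G1 X0.00 Y27.05
G1 X0.00 Y0.00
; layer 5
G0 Z15.56
G0 X0.00 Y0.00
G1 X29.54 Y0.00
G1 X29.54 Y27.05
G1 X0.00 Y27.05
G1 X0.00 Y0.00
; layer 6
G0 Z18.68
G0 X0.00 Y0.00
G1 X29.54 Y0.00
G1 X29.54 Y27.05
G1 X0.00 Y27.05
G1 X0.00 Y0.00
; layer 7
G0 Z21.79
G0 X0.00 Y0.00
G1 X29.54 Y0.00
G1 X29.54 Y27.05
G1 X0.00 Y27.05
G1 X0.00 Y0.00
M2 ; end

The solid is a rectangular box, roughly 29.5 × 27.1 mm footprint and 21.8 mm tall. Slicing at Δz = 3.11 mm — 7 equal slices spanning the solid's height, so layer i sits at z = i·h/7 — gives 7 non-empty perimeters. Each is a 4-segment closed polygon; G0 lifts to the layer z and rapids to the start vertex, then G1 traces the edges.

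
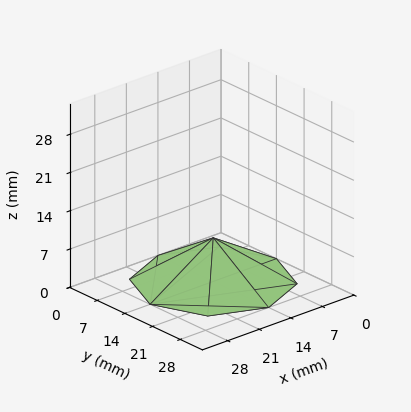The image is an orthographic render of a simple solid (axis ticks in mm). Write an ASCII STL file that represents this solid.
Reading the render: the shape is a regular 8-sided pyramid, base circumscribed radius ≈ 14 mm, apex at z ≈ 8 mm (dimensions read to the nearest mm from the axis ticks). For the STL, each face is triangulated and given an outward normal.

solid part
  facet normal 0.0000 0.0000 -1.0000
    outer loop
      vertex 14.0 28.0 0.0
      vertex 23.9 23.9 0.0
      vertex 28.0 14.0 0.0
    endloop
  endfacet
  facet normal 0.0000 0.0000 -1.0000
    outer loop
      vertex 4.1 23.9 0.0
      vertex 14.0 28.0 0.0
      vertex 28.0 14.0 0.0
    endloop
  endfacet
  facet normal 0.0000 0.0000 -1.0000
    outer loop
      vertex 0.0 14.0 0.0
      vertex 4.1 23.9 0.0
      vertex 28.0 14.0 0.0
    endloop
  endfacet
  facet normal 0.0000 0.0000 -1.0000
    outer loop
      vertex 4.1 4.1 0.0
      vertex 0.0 14.0 0.0
      vertex 28.0 14.0 0.0
    endloop
  endfacet
  facet normal 0.0000 0.0000 -1.0000
    outer loop
      vertex 14.0 0.0 0.0
      vertex 4.1 4.1 0.0
      vertex 28.0 14.0 0.0
    endloop
  endfacet
  facet normal 0.0000 0.0000 -1.0000
    outer loop
      vertex 23.9 4.1 0.0
      vertex 14.0 0.0 0.0
      vertex 28.0 14.0 0.0
    endloop
  endfacet
  facet normal 0.4860 0.2013 0.8505
    outer loop
      vertex 28.0 14.0 0.0
      vertex 23.9 23.9 0.0
      vertex 14.0 14.0 8.0
    endloop
  endfacet
  facet normal 0.2013 0.4860 0.8505
    outer loop
      vertex 23.9 23.9 0.0
      vertex 14.0 28.0 0.0
      vertex 14.0 14.0 8.0
    endloop
  endfacet
  facet normal -0.2013 0.4860 0.8505
    outer loop
      vertex 14.0 28.0 0.0
      vertex 4.1 23.9 0.0
      vertex 14.0 14.0 8.0
    endloop
  endfacet
  facet normal -0.4860 0.2013 0.8505
    outer loop
      vertex 4.1 23.9 0.0
      vertex 0.0 14.0 0.0
      vertex 14.0 14.0 8.0
    endloop
  endfacet
  facet normal -0.4860 -0.2013 0.8505
    outer loop
      vertex 0.0 14.0 0.0
      vertex 4.1 4.1 0.0
      vertex 14.0 14.0 8.0
    endloop
  endfacet
  facet normal -0.2013 -0.4860 0.8505
    outer loop
      vertex 4.1 4.1 0.0
      vertex 14.0 0.0 0.0
      vertex 14.0 14.0 8.0
    endloop
  endfacet
  facet normal 0.2013 -0.4860 0.8505
    outer loop
      vertex 14.0 0.0 0.0
      vertex 23.9 4.1 0.0
      vertex 14.0 14.0 8.0
    endloop
  endfacet
  facet normal 0.4860 -0.2013 0.8505
    outer loop
      vertex 23.9 4.1 0.0
      vertex 28.0 14.0 0.0
      vertex 14.0 14.0 8.0
    endloop
  endfacet
endsolid part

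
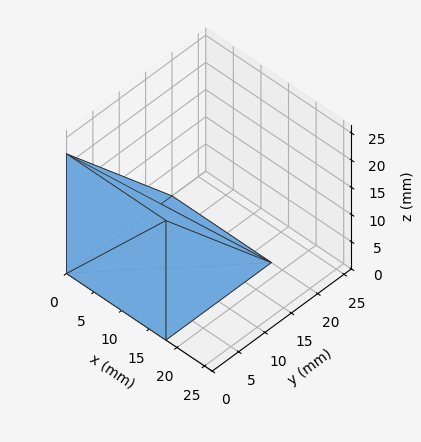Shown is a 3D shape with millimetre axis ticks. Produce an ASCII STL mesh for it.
Reading the render: the shape is a wedge (ramp): 18 × 20 mm base, rising to 22 mm along the y=0 edge and sloping linearly to z=0 at y=20 (dimensions read to the nearest mm from the axis ticks). For the STL, each face is triangulated and given an outward normal.

solid part
  facet normal 0.0000 0.0000 -1.0000
    outer loop
      vertex 18.0 20.0 0.0
      vertex 18.0 0.0 0.0
      vertex 0.0 0.0 0.0
    endloop
  endfacet
  facet normal 0.0000 0.0000 -1.0000
    outer loop
      vertex 0.0 20.0 0.0
      vertex 18.0 20.0 0.0
      vertex 0.0 0.0 0.0
    endloop
  endfacet
  facet normal 0.0000 -1.0000 0.0000
    outer loop
      vertex 0.0 0.0 0.0
      vertex 18.0 0.0 0.0
      vertex 18.0 0.0 22.0
    endloop
  endfacet
  facet normal 0.0000 -1.0000 0.0000
    outer loop
      vertex 0.0 0.0 0.0
      vertex 18.0 0.0 22.0
      vertex 0.0 0.0 22.0
    endloop
  endfacet
  facet normal 0.0000 0.7399 0.6727
    outer loop
      vertex 0.0 0.0 22.0
      vertex 18.0 0.0 22.0
      vertex 18.0 20.0 0.0
    endloop
  endfacet
  facet normal 0.0000 0.7399 0.6727
    outer loop
      vertex 0.0 0.0 22.0
      vertex 18.0 20.0 0.0
      vertex 0.0 20.0 0.0
    endloop
  endfacet
  facet normal -1.0000 0.0000 0.0000
    outer loop
      vertex 0.0 0.0 22.0
      vertex 0.0 20.0 0.0
      vertex 0.0 0.0 0.0
    endloop
  endfacet
  facet normal 1.0000 0.0000 0.0000
    outer loop
      vertex 18.0 0.0 0.0
      vertex 18.0 20.0 0.0
      vertex 18.0 0.0 22.0
    endloop
  endfacet
endsolid part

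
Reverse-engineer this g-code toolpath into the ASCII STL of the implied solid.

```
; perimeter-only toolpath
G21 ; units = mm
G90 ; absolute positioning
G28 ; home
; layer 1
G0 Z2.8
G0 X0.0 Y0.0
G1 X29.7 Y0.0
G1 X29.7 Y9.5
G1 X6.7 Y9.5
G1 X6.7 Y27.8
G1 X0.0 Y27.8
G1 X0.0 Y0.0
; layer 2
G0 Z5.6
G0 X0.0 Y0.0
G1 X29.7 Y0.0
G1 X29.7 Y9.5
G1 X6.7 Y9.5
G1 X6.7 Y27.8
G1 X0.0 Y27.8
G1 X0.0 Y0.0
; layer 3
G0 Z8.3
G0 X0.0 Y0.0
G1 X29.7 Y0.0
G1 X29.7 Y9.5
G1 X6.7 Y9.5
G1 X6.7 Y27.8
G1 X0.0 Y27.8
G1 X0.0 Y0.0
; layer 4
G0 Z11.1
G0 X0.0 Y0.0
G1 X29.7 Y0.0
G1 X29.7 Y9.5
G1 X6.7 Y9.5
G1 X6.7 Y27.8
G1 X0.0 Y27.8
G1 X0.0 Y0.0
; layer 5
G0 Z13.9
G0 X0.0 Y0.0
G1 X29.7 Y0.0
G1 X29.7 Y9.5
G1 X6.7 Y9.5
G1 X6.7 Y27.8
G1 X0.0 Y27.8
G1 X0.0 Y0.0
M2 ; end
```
solid part
  facet normal 0.0000 0.0000 -1.0000
    outer loop
      vertex 29.7 9.5 0.0
      vertex 29.7 0.0 0.0
      vertex 0.0 0.0 0.0
    endloop
  endfacet
  facet normal 0.0000 0.0000 -1.0000
    outer loop
      vertex 6.7 9.5 0.0
      vertex 29.7 9.5 0.0
      vertex 0.0 0.0 0.0
    endloop
  endfacet
  facet normal 0.0000 0.0000 -1.0000
    outer loop
      vertex 6.7 27.8 0.0
      vertex 6.7 9.5 0.0
      vertex 0.0 0.0 0.0
    endloop
  endfacet
  facet normal 0.0000 0.0000 -1.0000
    outer loop
      vertex 0.0 27.8 0.0
      vertex 6.7 27.8 0.0
      vertex 0.0 0.0 0.0
    endloop
  endfacet
  facet normal 0.0000 0.0000 1.0000
    outer loop
      vertex 0.0 0.0 13.9
      vertex 29.7 0.0 13.9
      vertex 29.7 9.5 13.9
    endloop
  endfacet
  facet normal 0.0000 0.0000 1.0000
    outer loop
      vertex 0.0 0.0 13.9
      vertex 29.7 9.5 13.9
      vertex 6.7 9.5 13.9
    endloop
  endfacet
  facet normal 0.0000 0.0000 1.0000
    outer loop
      vertex 0.0 0.0 13.9
      vertex 6.7 9.5 13.9
      vertex 6.7 27.8 13.9
    endloop
  endfacet
  facet normal 0.0000 0.0000 1.0000
    outer loop
      vertex 0.0 0.0 13.9
      vertex 6.7 27.8 13.9
      vertex 0.0 27.8 13.9
    endloop
  endfacet
  facet normal 0.0000 -1.0000 0.0000
    outer loop
      vertex 0.0 0.0 0.0
      vertex 29.7 0.0 0.0
      vertex 29.7 0.0 13.9
    endloop
  endfacet
  facet normal 0.0000 -1.0000 0.0000
    outer loop
      vertex 0.0 0.0 0.0
      vertex 29.7 0.0 13.9
      vertex 0.0 0.0 13.9
    endloop
  endfacet
  facet normal 1.0000 0.0000 0.0000
    outer loop
      vertex 29.7 0.0 0.0
      vertex 29.7 9.5 0.0
      vertex 29.7 9.5 13.9
    endloop
  endfacet
  facet normal 1.0000 0.0000 0.0000
    outer loop
      vertex 29.7 0.0 0.0
      vertex 29.7 9.5 13.9
      vertex 29.7 0.0 13.9
    endloop
  endfacet
  facet normal 0.0000 1.0000 0.0000
    outer loop
      vertex 29.7 9.5 0.0
      vertex 6.7 9.5 0.0
      vertex 6.7 9.5 13.9
    endloop
  endfacet
  facet normal 0.0000 1.0000 0.0000
    outer loop
      vertex 29.7 9.5 0.0
      vertex 6.7 9.5 13.9
      vertex 29.7 9.5 13.9
    endloop
  endfacet
  facet normal 1.0000 0.0000 0.0000
    outer loop
      vertex 6.7 9.5 0.0
      vertex 6.7 27.8 0.0
      vertex 6.7 27.8 13.9
    endloop
  endfacet
  facet normal 1.0000 0.0000 0.0000
    outer loop
      vertex 6.7 9.5 0.0
      vertex 6.7 27.8 13.9
      vertex 6.7 9.5 13.9
    endloop
  endfacet
  facet normal 0.0000 1.0000 0.0000
    outer loop
      vertex 6.7 27.8 0.0
      vertex 0.0 27.8 0.0
      vertex 0.0 27.8 13.9
    endloop
  endfacet
  facet normal 0.0000 1.0000 0.0000
    outer loop
      vertex 6.7 27.8 0.0
      vertex 0.0 27.8 13.9
      vertex 6.7 27.8 13.9
    endloop
  endfacet
  facet normal -1.0000 0.0000 0.0000
    outer loop
      vertex 0.0 27.8 0.0
      vertex 0.0 0.0 0.0
      vertex 0.0 0.0 13.9
    endloop
  endfacet
  facet normal -1.0000 0.0000 0.0000
    outer loop
      vertex 0.0 27.8 0.0
      vertex 0.0 0.0 13.9
      vertex 0.0 27.8 13.9
    endloop
  endfacet
endsolid part

The G0 Z moves step by Δz≈2.8 mm. Every layer's G1 loop is the same polygon, so the solid is a straight extrusion of it from z=0 to z≈13.9. Closing with flat bottom and top caps and triangulating gives 20 facets — an L-shaped prism: outer 29.7 × 27.8 mm, arm thicknesses ≈ 9.5 mm (horizontal) and 6.7 mm (vertical), extruded 13.9 mm in z.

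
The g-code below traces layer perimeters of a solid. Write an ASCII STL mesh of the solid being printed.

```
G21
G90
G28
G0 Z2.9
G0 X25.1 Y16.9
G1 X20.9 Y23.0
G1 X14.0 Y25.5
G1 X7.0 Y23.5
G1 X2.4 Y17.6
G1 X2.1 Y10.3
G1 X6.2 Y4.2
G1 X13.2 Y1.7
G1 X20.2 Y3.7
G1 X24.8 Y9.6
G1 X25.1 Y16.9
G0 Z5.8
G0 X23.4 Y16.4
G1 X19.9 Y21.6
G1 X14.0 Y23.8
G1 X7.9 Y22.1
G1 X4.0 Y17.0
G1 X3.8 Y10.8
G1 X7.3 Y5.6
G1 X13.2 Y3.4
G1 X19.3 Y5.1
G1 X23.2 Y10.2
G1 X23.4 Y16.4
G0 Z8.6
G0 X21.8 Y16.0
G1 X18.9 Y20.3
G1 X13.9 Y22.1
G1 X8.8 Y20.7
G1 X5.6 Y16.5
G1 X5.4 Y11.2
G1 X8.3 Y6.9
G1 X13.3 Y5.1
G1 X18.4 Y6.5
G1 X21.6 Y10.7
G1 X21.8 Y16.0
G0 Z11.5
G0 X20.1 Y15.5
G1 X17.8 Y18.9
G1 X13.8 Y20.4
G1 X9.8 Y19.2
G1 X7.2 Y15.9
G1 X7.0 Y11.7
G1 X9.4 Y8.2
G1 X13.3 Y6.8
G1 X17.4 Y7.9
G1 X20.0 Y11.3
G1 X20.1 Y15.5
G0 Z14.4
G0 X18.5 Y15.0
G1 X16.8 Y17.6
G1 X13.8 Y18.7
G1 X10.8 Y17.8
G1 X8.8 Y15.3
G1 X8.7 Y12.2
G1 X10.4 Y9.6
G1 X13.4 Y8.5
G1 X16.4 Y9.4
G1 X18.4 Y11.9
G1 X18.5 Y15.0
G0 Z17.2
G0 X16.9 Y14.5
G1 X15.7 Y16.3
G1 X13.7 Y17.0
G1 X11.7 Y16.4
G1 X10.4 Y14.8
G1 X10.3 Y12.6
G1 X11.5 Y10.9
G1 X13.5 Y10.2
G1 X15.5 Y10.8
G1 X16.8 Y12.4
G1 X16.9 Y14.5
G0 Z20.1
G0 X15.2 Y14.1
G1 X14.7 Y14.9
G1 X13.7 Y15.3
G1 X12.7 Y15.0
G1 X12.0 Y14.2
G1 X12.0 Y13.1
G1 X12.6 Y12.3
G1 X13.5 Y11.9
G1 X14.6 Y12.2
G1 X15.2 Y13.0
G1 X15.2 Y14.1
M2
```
solid part
  facet normal 0.0000 0.0000 -1.0000
    outer loop
      vertex 14.1 27.2 0.0
      vertex 22.0 24.3 0.0
      vertex 26.7 17.4 0.0
    endloop
  endfacet
  facet normal 0.0000 0.0000 -1.0000
    outer loop
      vertex 6.0 24.9 0.0
      vertex 14.1 27.2 0.0
      vertex 26.7 17.4 0.0
    endloop
  endfacet
  facet normal 0.0000 0.0000 -1.0000
    outer loop
      vertex 0.8 18.2 0.0
      vertex 6.0 24.9 0.0
      vertex 26.7 17.4 0.0
    endloop
  endfacet
  facet normal 0.0000 0.0000 -1.0000
    outer loop
      vertex 0.5 9.8 0.0
      vertex 0.8 18.2 0.0
      vertex 26.7 17.4 0.0
    endloop
  endfacet
  facet normal 0.0000 0.0000 -1.0000
    outer loop
      vertex 5.2 2.9 0.0
      vertex 0.5 9.8 0.0
      vertex 26.7 17.4 0.0
    endloop
  endfacet
  facet normal 0.0000 0.0000 -1.0000
    outer loop
      vertex 13.1 0.0 0.0
      vertex 5.2 2.9 0.0
      vertex 26.7 17.4 0.0
    endloop
  endfacet
  facet normal 0.0000 0.0000 -1.0000
    outer loop
      vertex 21.2 2.3 0.0
      vertex 13.1 0.0 0.0
      vertex 26.7 17.4 0.0
    endloop
  endfacet
  facet normal 0.0000 0.0000 -1.0000
    outer loop
      vertex 26.4 9.0 0.0
      vertex 21.2 2.3 0.0
      vertex 26.7 17.4 0.0
    endloop
  endfacet
  facet normal 0.7200 0.4904 0.4911
    outer loop
      vertex 26.7 17.4 0.0
      vertex 22.0 24.3 0.0
      vertex 13.6 13.6 23.0
    endloop
  endfacet
  facet normal 0.3003 0.8182 0.4903
    outer loop
      vertex 22.0 24.3 0.0
      vertex 14.1 27.2 0.0
      vertex 13.6 13.6 23.0
    endloop
  endfacet
  facet normal -0.2380 0.8383 0.4905
    outer loop
      vertex 14.1 27.2 0.0
      vertex 6.0 24.9 0.0
      vertex 13.6 13.6 23.0
    endloop
  endfacet
  facet normal -0.6886 0.5344 0.4901
    outer loop
      vertex 6.0 24.9 0.0
      vertex 0.8 18.2 0.0
      vertex 13.6 13.6 23.0
    endloop
  endfacet
  facet normal -0.8707 0.0311 0.4908
    outer loop
      vertex 0.8 18.2 0.0
      vertex 0.5 9.8 0.0
      vertex 13.6 13.6 23.0
    endloop
  endfacet
  facet normal -0.7200 -0.4904 0.4911
    outer loop
      vertex 0.5 9.8 0.0
      vertex 5.2 2.9 0.0
      vertex 13.6 13.6 23.0
    endloop
  endfacet
  facet normal -0.3003 -0.8182 0.4903
    outer loop
      vertex 5.2 2.9 0.0
      vertex 13.1 0.0 0.0
      vertex 13.6 13.6 23.0
    endloop
  endfacet
  facet normal 0.2380 -0.8383 0.4905
    outer loop
      vertex 13.1 0.0 0.0
      vertex 21.2 2.3 0.0
      vertex 13.6 13.6 23.0
    endloop
  endfacet
  facet normal 0.6886 -0.5344 0.4901
    outer loop
      vertex 21.2 2.3 0.0
      vertex 26.4 9.0 0.0
      vertex 13.6 13.6 23.0
    endloop
  endfacet
  facet normal 0.8707 -0.0311 0.4908
    outer loop
      vertex 26.4 9.0 0.0
      vertex 26.7 17.4 0.0
      vertex 13.6 13.6 23.0
    endloop
  endfacet
endsolid part

The G0 Z moves step by Δz≈2.9 mm. The G1 loops shrink linearly with z, so the solid tapers from its base footprint up to z≈23. Closing with a flat bottom cap and the tapered top and triangulating gives 18 facets — a regular 10-sided pyramid, base circumscribed radius ≈ 13.6 mm, apex at z ≈ 23 mm.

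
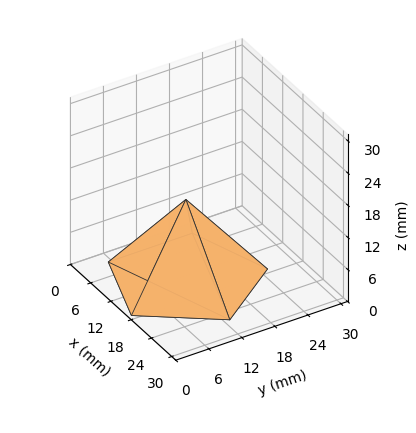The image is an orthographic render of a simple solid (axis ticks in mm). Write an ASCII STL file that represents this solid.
Reading the render: the shape is a regular 5-sided pyramid, base circumscribed radius ≈ 13 mm, apex at z ≈ 15 mm (dimensions read to the nearest mm from the axis ticks). For the STL, each face is triangulated and given an outward normal.

solid part
  facet normal 0.0000 0.0000 -1.0000
    outer loop
      vertex 2.48 20.64 0.00
      vertex 17.02 25.36 0.00
      vertex 26.00 13.00 0.00
    endloop
  endfacet
  facet normal 0.0000 0.0000 -1.0000
    outer loop
      vertex 2.48 5.36 0.00
      vertex 2.48 20.64 0.00
      vertex 26.00 13.00 0.00
    endloop
  endfacet
  facet normal 0.0000 0.0000 -1.0000
    outer loop
      vertex 17.02 0.64 0.00
      vertex 2.48 5.36 0.00
      vertex 26.00 13.00 0.00
    endloop
  endfacet
  facet normal 0.6624 0.4813 0.5741
    outer loop
      vertex 26.00 13.00 0.00
      vertex 17.02 25.36 0.00
      vertex 13.00 13.00 15.00
    endloop
  endfacet
  facet normal -0.2528 0.7788 0.5740
    outer loop
      vertex 17.02 25.36 0.00
      vertex 2.48 20.64 0.00
      vertex 13.00 13.00 15.00
    endloop
  endfacet
  facet normal -0.8187 0.0000 0.5742
    outer loop
      vertex 2.48 20.64 0.00
      vertex 2.48 5.36 0.00
      vertex 13.00 13.00 15.00
    endloop
  endfacet
  facet normal -0.2528 -0.7788 0.5740
    outer loop
      vertex 2.48 5.36 0.00
      vertex 17.02 0.64 0.00
      vertex 13.00 13.00 15.00
    endloop
  endfacet
  facet normal 0.6624 -0.4813 0.5741
    outer loop
      vertex 17.02 0.64 0.00
      vertex 26.00 13.00 0.00
      vertex 13.00 13.00 15.00
    endloop
  endfacet
endsolid part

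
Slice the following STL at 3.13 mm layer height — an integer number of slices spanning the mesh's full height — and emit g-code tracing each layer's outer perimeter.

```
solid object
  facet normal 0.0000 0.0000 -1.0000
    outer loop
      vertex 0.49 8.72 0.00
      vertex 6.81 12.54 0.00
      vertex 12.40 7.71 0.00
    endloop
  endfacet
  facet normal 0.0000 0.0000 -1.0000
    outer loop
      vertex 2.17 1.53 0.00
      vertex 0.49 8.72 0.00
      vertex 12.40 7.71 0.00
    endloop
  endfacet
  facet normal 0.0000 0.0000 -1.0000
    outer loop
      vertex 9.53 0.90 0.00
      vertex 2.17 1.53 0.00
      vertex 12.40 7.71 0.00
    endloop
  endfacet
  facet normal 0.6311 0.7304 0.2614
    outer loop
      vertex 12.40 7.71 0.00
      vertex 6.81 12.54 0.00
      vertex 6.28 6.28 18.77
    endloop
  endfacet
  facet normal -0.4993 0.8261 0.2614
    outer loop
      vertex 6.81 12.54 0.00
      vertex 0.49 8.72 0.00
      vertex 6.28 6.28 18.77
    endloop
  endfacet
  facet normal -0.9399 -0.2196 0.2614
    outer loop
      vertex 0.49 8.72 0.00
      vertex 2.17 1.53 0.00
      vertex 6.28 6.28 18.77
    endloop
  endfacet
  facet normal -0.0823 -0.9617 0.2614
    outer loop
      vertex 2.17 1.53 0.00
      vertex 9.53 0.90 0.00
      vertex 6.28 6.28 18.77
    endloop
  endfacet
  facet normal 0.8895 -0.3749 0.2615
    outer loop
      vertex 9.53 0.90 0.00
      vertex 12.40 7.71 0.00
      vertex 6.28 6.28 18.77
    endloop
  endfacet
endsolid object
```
; perimeter-only toolpath
G21 ; units = mm
G90 ; absolute positioning
G28 ; home
; layer 1
G0 Z3.13
G0 X11.38 Y7.47
G1 X6.72 Y11.50
G1 X1.46 Y8.31
G1 X2.86 Y2.32
G1 X8.99 Y1.80
G1 X11.38 Y7.47
; layer 2
G0 Z6.26
G0 X10.36 Y7.23
G1 X6.63 Y10.45
G1 X2.42 Y7.91
G1 X3.54 Y3.11
G1 X8.45 Y2.69
G1 X10.36 Y7.23
; layer 3
G0 Z9.38
G0 X9.34 Y7.00
G1 X6.54 Y9.41
G1 X3.39 Y7.50
G1 X4.22 Y3.91
G1 X7.90 Y3.59
G1 X9.34 Y7.00
; layer 4
G0 Z12.51
G0 X8.32 Y6.76
G1 X6.46 Y8.37
G1 X4.35 Y7.09
G1 X4.91 Y4.70
G1 X7.36 Y4.49
G1 X8.32 Y6.76
; layer 5
G0 Z15.64
G0 X7.30 Y6.52
G1 X6.37 Y7.32
G1 X5.32 Y6.69
G1 X5.59 Y5.49
G1 X6.82 Y5.38
G1 X7.30 Y6.52
M2 ; end

The solid is a regular 5-sided pyramid, base circumscribed radius ≈ 6.28 mm, apex at z ≈ 18.8 mm. Slicing at Δz = 3.13 mm — 6 equal slices spanning the solid's height, so layer i sits at z = i·h/6 — gives 5 non-empty perimeters. Each is a 5-segment closed polygon; G0 lifts to the layer z and rapids to the start vertex, then G1 traces the edges. The cross-section shrinks linearly with z (the slice at the apex is degenerate and omitted).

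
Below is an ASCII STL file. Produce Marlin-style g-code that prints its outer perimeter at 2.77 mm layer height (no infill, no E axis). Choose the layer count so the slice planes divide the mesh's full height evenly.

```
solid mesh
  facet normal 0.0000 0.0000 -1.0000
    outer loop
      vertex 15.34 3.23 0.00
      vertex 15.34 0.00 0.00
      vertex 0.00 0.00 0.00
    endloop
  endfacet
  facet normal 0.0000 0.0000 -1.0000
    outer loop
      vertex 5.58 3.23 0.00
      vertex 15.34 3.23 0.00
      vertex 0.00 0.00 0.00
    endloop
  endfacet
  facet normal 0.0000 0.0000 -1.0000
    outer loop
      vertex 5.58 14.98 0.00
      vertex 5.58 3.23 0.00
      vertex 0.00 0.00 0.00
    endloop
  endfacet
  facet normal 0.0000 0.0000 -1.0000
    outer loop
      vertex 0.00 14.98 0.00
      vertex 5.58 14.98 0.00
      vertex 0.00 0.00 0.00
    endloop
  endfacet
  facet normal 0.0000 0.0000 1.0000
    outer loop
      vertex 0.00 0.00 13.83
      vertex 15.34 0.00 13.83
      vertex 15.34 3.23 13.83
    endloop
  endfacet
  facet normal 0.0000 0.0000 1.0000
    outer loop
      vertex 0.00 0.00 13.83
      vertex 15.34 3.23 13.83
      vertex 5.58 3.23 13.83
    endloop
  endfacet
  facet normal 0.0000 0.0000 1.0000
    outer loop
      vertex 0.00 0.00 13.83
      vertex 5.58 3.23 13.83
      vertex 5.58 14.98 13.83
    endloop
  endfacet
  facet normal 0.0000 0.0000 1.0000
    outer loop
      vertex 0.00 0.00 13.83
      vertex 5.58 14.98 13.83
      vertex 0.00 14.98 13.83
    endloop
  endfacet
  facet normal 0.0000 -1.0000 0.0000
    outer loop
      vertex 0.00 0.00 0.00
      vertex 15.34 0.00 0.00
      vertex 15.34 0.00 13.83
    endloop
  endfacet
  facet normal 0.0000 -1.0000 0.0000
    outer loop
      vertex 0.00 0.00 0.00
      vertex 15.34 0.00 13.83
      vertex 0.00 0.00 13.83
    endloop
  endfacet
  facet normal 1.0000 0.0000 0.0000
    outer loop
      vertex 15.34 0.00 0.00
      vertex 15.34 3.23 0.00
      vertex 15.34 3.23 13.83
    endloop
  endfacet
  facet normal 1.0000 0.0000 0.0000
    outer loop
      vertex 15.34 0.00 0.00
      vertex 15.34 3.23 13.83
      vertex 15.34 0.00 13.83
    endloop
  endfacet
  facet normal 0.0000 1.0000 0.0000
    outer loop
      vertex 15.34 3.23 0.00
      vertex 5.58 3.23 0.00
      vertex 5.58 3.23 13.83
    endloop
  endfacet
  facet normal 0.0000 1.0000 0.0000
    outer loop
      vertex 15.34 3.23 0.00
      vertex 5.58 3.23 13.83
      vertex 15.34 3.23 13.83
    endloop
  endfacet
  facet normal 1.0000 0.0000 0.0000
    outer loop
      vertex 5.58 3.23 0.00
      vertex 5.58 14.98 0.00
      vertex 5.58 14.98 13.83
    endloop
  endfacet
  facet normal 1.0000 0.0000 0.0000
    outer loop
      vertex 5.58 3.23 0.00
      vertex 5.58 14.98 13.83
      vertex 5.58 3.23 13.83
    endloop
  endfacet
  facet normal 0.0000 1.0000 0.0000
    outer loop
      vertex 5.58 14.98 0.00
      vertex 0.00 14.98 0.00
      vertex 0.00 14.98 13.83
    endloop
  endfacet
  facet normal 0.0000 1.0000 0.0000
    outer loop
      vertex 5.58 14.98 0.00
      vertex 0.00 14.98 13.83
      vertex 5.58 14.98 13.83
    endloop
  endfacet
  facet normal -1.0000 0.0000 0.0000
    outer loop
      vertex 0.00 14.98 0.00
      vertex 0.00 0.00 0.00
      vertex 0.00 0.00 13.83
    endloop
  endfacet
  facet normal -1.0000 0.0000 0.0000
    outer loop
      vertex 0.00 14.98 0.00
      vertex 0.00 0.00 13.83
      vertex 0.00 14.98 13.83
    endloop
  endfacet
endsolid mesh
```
; perimeter-only toolpath
G21 ; units = mm
G90 ; absolute positioning
G28 ; home
; layer 1
G0 Z2.77
G0 X0.00 Y0.00
G1 X15.34 Y0.00
G1 X15.34 Y3.23
G1 X5.58 Y3.23
G1 X5.58 Y14.98
G1 X0.00 Y14.98
G1 X0.00 Y0.00
; layer 2
G0 Z5.53
G0 X0.00 Y0.00
G1 X15.34 Y0.00
G1 X15.34 Y3.23
G1 X5.58 Y3.23
G1 X5.58 Y14.98
G1 X0.00 Y14.98
G1 X0.00 Y0.00
; layer 3
G0 Z8.30
G0 X0.00 Y0.00
G1 X15.34 Y0.00
G1 X15.34 Y3.23
G1 X5.58 Y3.23
G1 X5.58 Y14.98
G1 X0.00 Y14.98
G1 X0.00 Y0.00
; layer 4
G0 Z11.06
G0 X0.00 Y0.00
G1 X15.34 Y0.00
G1 X15.34 Y3.23
G1 X5.58 Y3.23
G1 X5.58 Y14.98
G1 X0.00 Y14.98
G1 X0.00 Y0.00
; layer 5
G0 Z13.83
G0 X0.00 Y0.00
G1 X15.34 Y0.00
G1 X15.34 Y3.23
G1 X5.58 Y3.23
G1 X5.58 Y14.98
G1 X0.00 Y14.98
G1 X0.00 Y0.00
M2 ; end

The solid is an L-shaped prism: outer 15.3 × 15 mm, arm thicknesses ≈ 3.23 mm (horizontal) and 5.58 mm (vertical), extruded 13.8 mm in z. Slicing at Δz = 2.77 mm — 5 equal slices spanning the solid's height, so layer i sits at z = i·h/5 — gives 5 non-empty perimeters. Each is a 6-segment closed polygon; G0 lifts to the layer z and rapids to the start vertex, then G1 traces the edges.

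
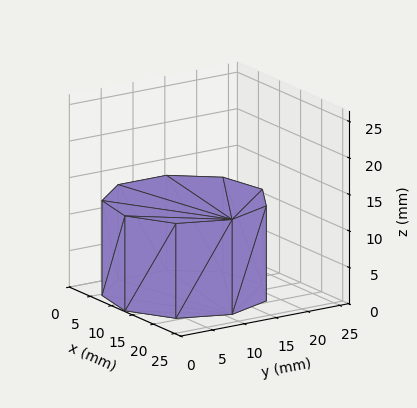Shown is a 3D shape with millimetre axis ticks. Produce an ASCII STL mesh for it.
Reading the render: the shape is a regular 9-sided prism (a cylinder approximated with 9 flat sides), circumscribed radius ≈ 11 mm, height ≈ 13 mm (dimensions read to the nearest mm from the axis ticks). For the STL, each face is triangulated and given an outward normal.

solid part
  facet normal 0.0000 0.0000 -1.0000
    outer loop
      vertex 12.9 21.8 0.0
      vertex 19.4 18.1 0.0
      vertex 22.0 11.0 0.0
    endloop
  endfacet
  facet normal 0.0000 0.0000 -1.0000
    outer loop
      vertex 5.5 20.5 0.0
      vertex 12.9 21.8 0.0
      vertex 22.0 11.0 0.0
    endloop
  endfacet
  facet normal 0.0000 0.0000 -1.0000
    outer loop
      vertex 0.7 14.8 0.0
      vertex 5.5 20.5 0.0
      vertex 22.0 11.0 0.0
    endloop
  endfacet
  facet normal 0.0000 0.0000 -1.0000
    outer loop
      vertex 0.7 7.2 0.0
      vertex 0.7 14.8 0.0
      vertex 22.0 11.0 0.0
    endloop
  endfacet
  facet normal 0.0000 0.0000 -1.0000
    outer loop
      vertex 5.5 1.5 0.0
      vertex 0.7 7.2 0.0
      vertex 22.0 11.0 0.0
    endloop
  endfacet
  facet normal 0.0000 0.0000 -1.0000
    outer loop
      vertex 12.9 0.2 0.0
      vertex 5.5 1.5 0.0
      vertex 22.0 11.0 0.0
    endloop
  endfacet
  facet normal 0.0000 0.0000 -1.0000
    outer loop
      vertex 19.4 3.9 0.0
      vertex 12.9 0.2 0.0
      vertex 22.0 11.0 0.0
    endloop
  endfacet
  facet normal 0.0000 0.0000 1.0000
    outer loop
      vertex 22.0 11.0 13.0
      vertex 19.4 18.1 13.0
      vertex 12.9 21.8 13.0
    endloop
  endfacet
  facet normal 0.0000 0.0000 1.0000
    outer loop
      vertex 22.0 11.0 13.0
      vertex 12.9 21.8 13.0
      vertex 5.5 20.5 13.0
    endloop
  endfacet
  facet normal 0.0000 0.0000 1.0000
    outer loop
      vertex 22.0 11.0 13.0
      vertex 5.5 20.5 13.0
      vertex 0.7 14.8 13.0
    endloop
  endfacet
  facet normal 0.0000 0.0000 1.0000
    outer loop
      vertex 22.0 11.0 13.0
      vertex 0.7 14.8 13.0
      vertex 0.7 7.2 13.0
    endloop
  endfacet
  facet normal 0.0000 0.0000 1.0000
    outer loop
      vertex 22.0 11.0 13.0
      vertex 0.7 7.2 13.0
      vertex 5.5 1.5 13.0
    endloop
  endfacet
  facet normal 0.0000 0.0000 1.0000
    outer loop
      vertex 22.0 11.0 13.0
      vertex 5.5 1.5 13.0
      vertex 12.9 0.2 13.0
    endloop
  endfacet
  facet normal 0.0000 0.0000 1.0000
    outer loop
      vertex 22.0 11.0 13.0
      vertex 12.9 0.2 13.0
      vertex 19.4 3.9 13.0
    endloop
  endfacet
  facet normal 0.9390 0.3439 0.0000
    outer loop
      vertex 22.0 11.0 0.0
      vertex 19.4 18.1 0.0
      vertex 19.4 18.1 13.0
    endloop
  endfacet
  facet normal 0.9390 0.3439 0.0000
    outer loop
      vertex 22.0 11.0 0.0
      vertex 19.4 18.1 13.0
      vertex 22.0 11.0 13.0
    endloop
  endfacet
  facet normal 0.4947 0.8691 0.0000
    outer loop
      vertex 19.4 18.1 0.0
      vertex 12.9 21.8 0.0
      vertex 12.9 21.8 13.0
    endloop
  endfacet
  facet normal 0.4947 0.8691 0.0000
    outer loop
      vertex 19.4 18.1 0.0
      vertex 12.9 21.8 13.0
      vertex 19.4 18.1 13.0
    endloop
  endfacet
  facet normal -0.1730 0.9849 0.0000
    outer loop
      vertex 12.9 21.8 0.0
      vertex 5.5 20.5 0.0
      vertex 5.5 20.5 13.0
    endloop
  endfacet
  facet normal -0.1730 0.9849 0.0000
    outer loop
      vertex 12.9 21.8 0.0
      vertex 5.5 20.5 13.0
      vertex 12.9 21.8 13.0
    endloop
  endfacet
  facet normal -0.7649 0.6441 0.0000
    outer loop
      vertex 5.5 20.5 0.0
      vertex 0.7 14.8 0.0
      vertex 0.7 14.8 13.0
    endloop
  endfacet
  facet normal -0.7649 0.6441 0.0000
    outer loop
      vertex 5.5 20.5 0.0
      vertex 0.7 14.8 13.0
      vertex 5.5 20.5 13.0
    endloop
  endfacet
  facet normal -1.0000 0.0000 0.0000
    outer loop
      vertex 0.7 14.8 0.0
      vertex 0.7 7.2 0.0
      vertex 0.7 7.2 13.0
    endloop
  endfacet
  facet normal -1.0000 0.0000 0.0000
    outer loop
      vertex 0.7 14.8 0.0
      vertex 0.7 7.2 13.0
      vertex 0.7 14.8 13.0
    endloop
  endfacet
  facet normal -0.7649 -0.6441 0.0000
    outer loop
      vertex 0.7 7.2 0.0
      vertex 5.5 1.5 0.0
      vertex 5.5 1.5 13.0
    endloop
  endfacet
  facet normal -0.7649 -0.6441 0.0000
    outer loop
      vertex 0.7 7.2 0.0
      vertex 5.5 1.5 13.0
      vertex 0.7 7.2 13.0
    endloop
  endfacet
  facet normal -0.1730 -0.9849 0.0000
    outer loop
      vertex 5.5 1.5 0.0
      vertex 12.9 0.2 0.0
      vertex 12.9 0.2 13.0
    endloop
  endfacet
  facet normal -0.1730 -0.9849 0.0000
    outer loop
      vertex 5.5 1.5 0.0
      vertex 12.9 0.2 13.0
      vertex 5.5 1.5 13.0
    endloop
  endfacet
  facet normal 0.4947 -0.8691 0.0000
    outer loop
      vertex 12.9 0.2 0.0
      vertex 19.4 3.9 0.0
      vertex 19.4 3.9 13.0
    endloop
  endfacet
  facet normal 0.4947 -0.8691 0.0000
    outer loop
      vertex 12.9 0.2 0.0
      vertex 19.4 3.9 13.0
      vertex 12.9 0.2 13.0
    endloop
  endfacet
  facet normal 0.9390 -0.3439 0.0000
    outer loop
      vertex 19.4 3.9 0.0
      vertex 22.0 11.0 0.0
      vertex 22.0 11.0 13.0
    endloop
  endfacet
  facet normal 0.9390 -0.3439 0.0000
    outer loop
      vertex 19.4 3.9 0.0
      vertex 22.0 11.0 13.0
      vertex 19.4 3.9 13.0
    endloop
  endfacet
endsolid part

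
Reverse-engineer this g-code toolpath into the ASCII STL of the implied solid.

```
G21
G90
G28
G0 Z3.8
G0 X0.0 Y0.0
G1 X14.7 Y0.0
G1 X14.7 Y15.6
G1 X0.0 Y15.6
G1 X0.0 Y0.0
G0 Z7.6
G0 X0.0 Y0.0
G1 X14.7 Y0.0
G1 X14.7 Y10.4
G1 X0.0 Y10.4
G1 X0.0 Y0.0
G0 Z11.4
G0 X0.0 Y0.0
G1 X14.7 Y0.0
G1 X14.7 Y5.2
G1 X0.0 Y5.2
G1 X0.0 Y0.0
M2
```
solid part
  facet normal 0.0000 0.0000 -1.0000
    outer loop
      vertex 14.7 20.8 0.0
      vertex 14.7 0.0 0.0
      vertex 0.0 0.0 0.0
    endloop
  endfacet
  facet normal 0.0000 0.0000 -1.0000
    outer loop
      vertex 0.0 20.8 0.0
      vertex 14.7 20.8 0.0
      vertex 0.0 0.0 0.0
    endloop
  endfacet
  facet normal 0.0000 -1.0000 0.0000
    outer loop
      vertex 0.0 0.0 0.0
      vertex 14.7 0.0 0.0
      vertex 14.7 0.0 15.2
    endloop
  endfacet
  facet normal 0.0000 -1.0000 0.0000
    outer loop
      vertex 0.0 0.0 0.0
      vertex 14.7 0.0 15.2
      vertex 0.0 0.0 15.2
    endloop
  endfacet
  facet normal 0.0000 0.5900 0.8074
    outer loop
      vertex 0.0 0.0 15.2
      vertex 14.7 0.0 15.2
      vertex 14.7 20.8 0.0
    endloop
  endfacet
  facet normal 0.0000 0.5900 0.8074
    outer loop
      vertex 0.0 0.0 15.2
      vertex 14.7 20.8 0.0
      vertex 0.0 20.8 0.0
    endloop
  endfacet
  facet normal -1.0000 0.0000 0.0000
    outer loop
      vertex 0.0 0.0 15.2
      vertex 0.0 20.8 0.0
      vertex 0.0 0.0 0.0
    endloop
  endfacet
  facet normal 1.0000 0.0000 0.0000
    outer loop
      vertex 14.7 0.0 0.0
      vertex 14.7 20.8 0.0
      vertex 14.7 0.0 15.2
    endloop
  endfacet
endsolid part

The G0 Z moves step by Δz≈3.8 mm. The G1 loops shrink linearly with z, so the solid tapers from its base footprint up to z≈15.2. Closing with a flat bottom cap and the tapered top and triangulating gives 8 facets — a wedge (ramp): 14.7 × 20.8 mm base, rising to 15.2 mm along the y=0 edge and sloping linearly to z=0 at y=20.8.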